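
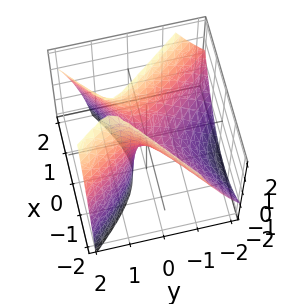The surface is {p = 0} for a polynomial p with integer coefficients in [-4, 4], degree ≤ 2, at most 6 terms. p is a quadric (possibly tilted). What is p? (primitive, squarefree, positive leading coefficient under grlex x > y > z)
2*x^2 - x*y - 2*y^2 + 2*y*z - z

First, deg p = 2. The shape is more complex than any degree-1 surface.
Next, reading off the gridlines: one x-axis crossing is at x = 0; it crosses the z-axis at the gridline z = 0.
Finally, these observations pin down the coefficients.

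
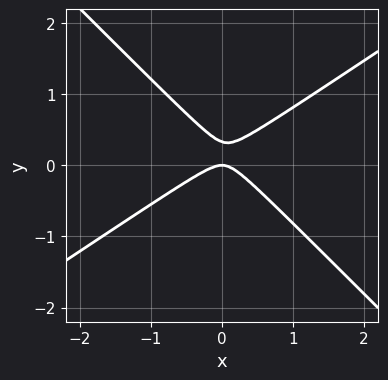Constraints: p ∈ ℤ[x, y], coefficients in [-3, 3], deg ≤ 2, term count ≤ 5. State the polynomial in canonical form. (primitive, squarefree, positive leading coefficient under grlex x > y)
2*x^2 - x*y - 3*y^2 + y

deg p = 2. No degree-1 curve has this shape.
Reading off the gridlines: it meets the y-axis at y = 0 (among the integer gridlines); it crosses the x-axis at the gridline x = 0.
Together with the visible shape, these determine p as stated.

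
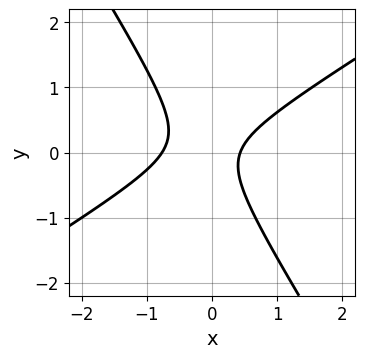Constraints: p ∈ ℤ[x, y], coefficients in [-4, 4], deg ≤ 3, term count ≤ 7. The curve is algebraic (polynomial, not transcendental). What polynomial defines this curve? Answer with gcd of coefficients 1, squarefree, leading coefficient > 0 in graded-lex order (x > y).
3*x^2 - 3*x*y - 3*y^2 + x - 1

(a) deg p = 2.
(b) Observable constraints: it misses every integer gridline on the y-axis.
(c) Together with the visible shape, these determine p as stated.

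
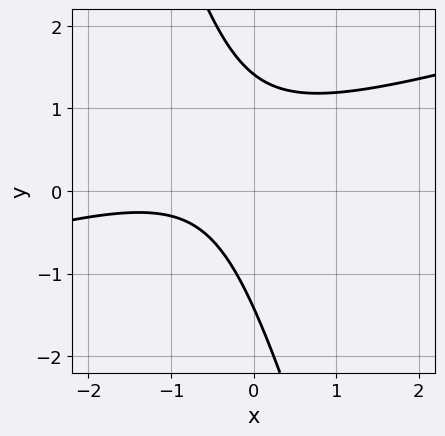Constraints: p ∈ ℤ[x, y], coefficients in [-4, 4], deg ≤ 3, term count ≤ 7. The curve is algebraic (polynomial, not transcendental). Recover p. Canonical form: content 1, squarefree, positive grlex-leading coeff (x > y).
First, deg p = 2. The shape is more complex than any degree-1 curve.
Then, checking where it meets the axes: it misses every integer gridline on the x-axis.
Finally, matching integer coefficients to the picture gives p.

x^2 - 3*x*y - y^2 + 2*x + 2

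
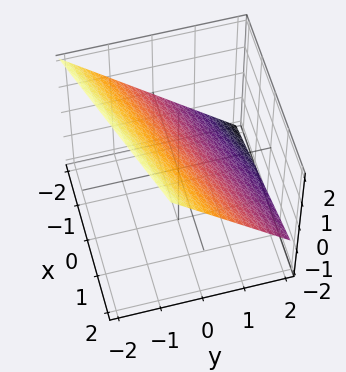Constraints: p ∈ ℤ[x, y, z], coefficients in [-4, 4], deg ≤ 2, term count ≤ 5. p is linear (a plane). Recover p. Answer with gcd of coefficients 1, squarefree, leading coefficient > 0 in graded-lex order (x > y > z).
1. Degree: every cross-section is a straight line — this is a plane, so deg p = 1.
2. From the axis intercepts and sections: it meets the x-axis at x = -2 (among the integer gridlines).
3. The integer polynomial consistent with all of this is the stated p.

x - 3*y - 3*z + 2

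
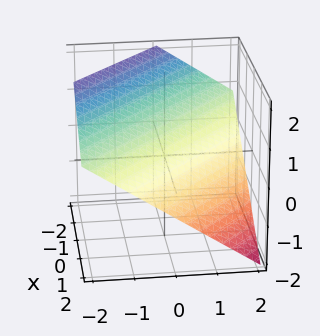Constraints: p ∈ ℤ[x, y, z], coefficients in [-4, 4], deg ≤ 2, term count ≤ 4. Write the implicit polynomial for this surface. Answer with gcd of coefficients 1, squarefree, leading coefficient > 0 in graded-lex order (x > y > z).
2*x + 2*y + 3*z - 2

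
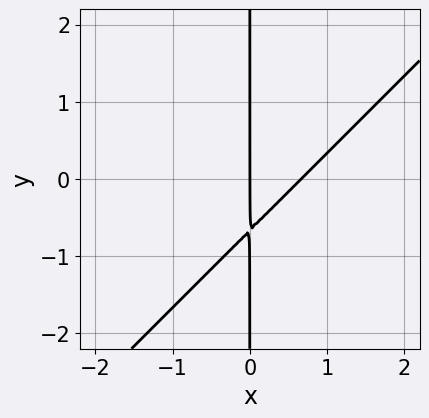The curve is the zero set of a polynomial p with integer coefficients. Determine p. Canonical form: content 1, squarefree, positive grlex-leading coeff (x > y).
3*x^2 - 3*x*y - 2*x

1. Degree: no degree-1 curve has this shape, so deg p = 2.
2. Reading off the gridlines: it crosses the x-axis at the gridline x = 0; every point of the y-axis in the box is on the curve.
3. Matching integer coefficients to the picture gives p.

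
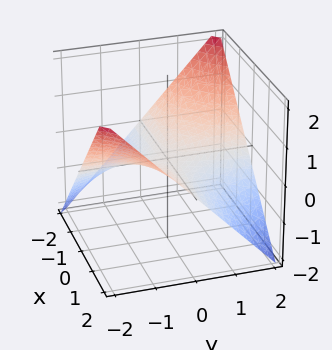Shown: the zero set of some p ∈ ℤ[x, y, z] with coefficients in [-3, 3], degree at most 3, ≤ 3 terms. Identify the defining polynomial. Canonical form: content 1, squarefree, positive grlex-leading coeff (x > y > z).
(a) Degree: a saddle surface; a quadric, so deg p = 2.
(b) From the visible intercepts: every point of the y-axis in the box is on the surface; it crosses the z-axis at the gridline z = 0; the visible x-axis segment lies entirely on the surface.
(c) Matching integer coefficients to the picture gives p.

x*y + 2*z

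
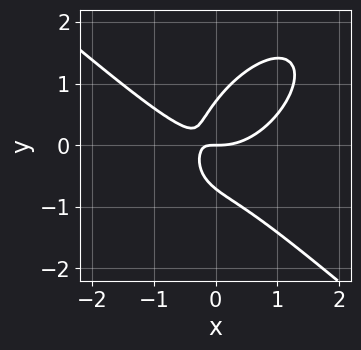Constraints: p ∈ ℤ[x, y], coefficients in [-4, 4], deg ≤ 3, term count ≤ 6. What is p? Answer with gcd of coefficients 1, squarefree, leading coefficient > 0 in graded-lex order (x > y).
2*x^3 - x*y^2 + 2*y^3 - 3*x*y - y

1. The degree is 3 — no degree-2 curve has this shape.
2. Against the integer gridlines: it meets the x-axis at x = 0 (among the integer gridlines); it meets the y-axis at y = 0 (among the integer gridlines).
3. The integer polynomial consistent with all of this is the stated p.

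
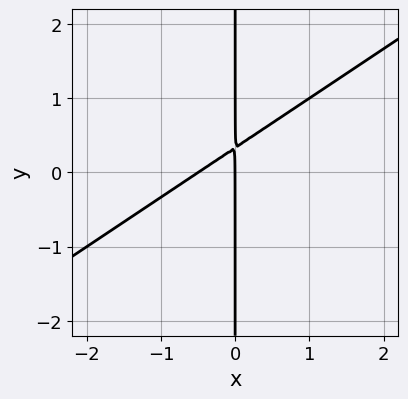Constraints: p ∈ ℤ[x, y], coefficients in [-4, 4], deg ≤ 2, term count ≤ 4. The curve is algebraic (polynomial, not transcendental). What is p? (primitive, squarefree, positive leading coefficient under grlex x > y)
2*x^2 - 3*x*y + x

Degree: the shape is more complex than any degree-1 curve, so deg p = 2.
From the visible intercepts: every point of the y-axis in the box is on the curve; it meets the x-axis at x = 0 (among the integer gridlines).
Assembling these constraints gives the stated polynomial.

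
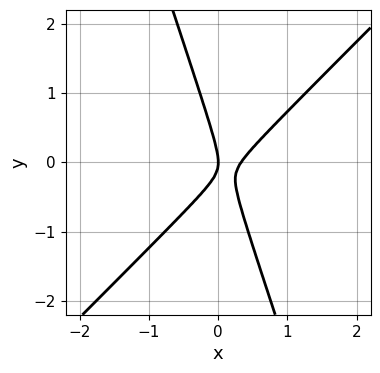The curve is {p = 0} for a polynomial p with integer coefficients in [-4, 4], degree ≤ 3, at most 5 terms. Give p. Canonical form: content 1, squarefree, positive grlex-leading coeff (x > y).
deg p = 2. The shape is more complex than any degree-1 curve.
Reading off the gridlines: it meets the y-axis at y = 0 (among the integer gridlines); it crosses the x-axis at the gridline x = 0.
Putting this together gives p.

3*x^2 - 2*x*y - y^2 - x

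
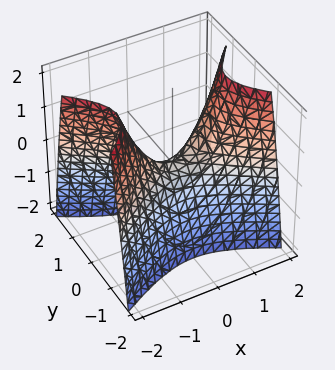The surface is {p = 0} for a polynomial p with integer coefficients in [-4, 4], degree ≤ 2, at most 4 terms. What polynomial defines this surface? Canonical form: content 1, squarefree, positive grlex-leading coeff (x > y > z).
(a) deg p = 2.
(b) Symmetries: the x ↦ −x reflection is a symmetry, so x appears only in even powers; it's symmetric under y → −y, forcing even powers of y.
(c) Observable constraints: one x-axis crossing is at x = 0; one y-axis crossing is at y = 0; it meets the z-axis at z = 0 (among the integer gridlines).
(d) Matching integer coefficients to the picture gives p.

x^2 - 2*y^2 - z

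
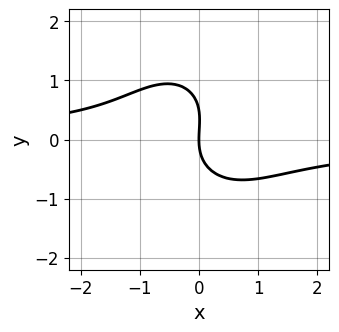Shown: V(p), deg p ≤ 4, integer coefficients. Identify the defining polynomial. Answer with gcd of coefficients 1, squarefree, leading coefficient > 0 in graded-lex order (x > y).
3*x^2*y + 2*y^3 - y^2 + 3*x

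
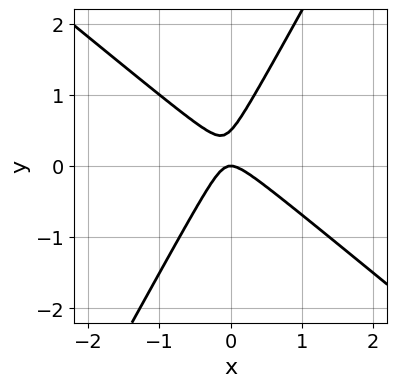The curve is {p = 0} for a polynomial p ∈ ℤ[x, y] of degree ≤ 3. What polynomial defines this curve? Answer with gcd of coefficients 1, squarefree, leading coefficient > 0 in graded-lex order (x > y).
1. Degree: the shape is more complex than any degree-1 curve, so deg p = 2.
2. Checking where it meets the axes: one x-axis crossing is at x = 0; it crosses the y-axis at the gridline y = 0.
3. Fitting integer coefficients to these (and the overall shape) gives p.

3*x^2 + 2*x*y - 2*y^2 + y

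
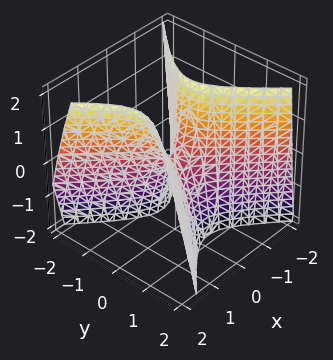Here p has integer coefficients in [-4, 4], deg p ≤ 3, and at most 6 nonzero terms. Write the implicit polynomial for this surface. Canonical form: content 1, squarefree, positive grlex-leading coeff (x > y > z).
3*x^2 - x*z - 3*y^2 - z

Degree: no degree-1 surface has this shape, so deg p = 2.
Checking where it meets the axes: one x-axis crossing is at x = 0; it crosses the y-axis at the gridline y = 0.
Solving for integer coefficients yields p as stated.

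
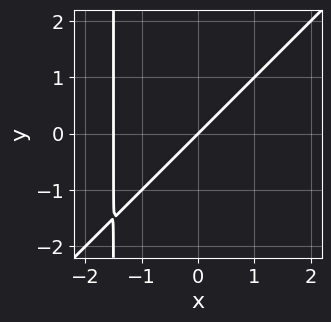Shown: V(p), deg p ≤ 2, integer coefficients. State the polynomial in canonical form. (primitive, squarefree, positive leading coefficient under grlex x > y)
2*x^2 - 2*x*y + 3*x - 3*y

First, deg p = 2. The shape is more complex than any degree-1 curve.
Then, from the visible intercepts: it meets the x-axis at x = 0 (among the integer gridlines); one y-axis crossing is at y = 0.
Finally, putting this together gives p.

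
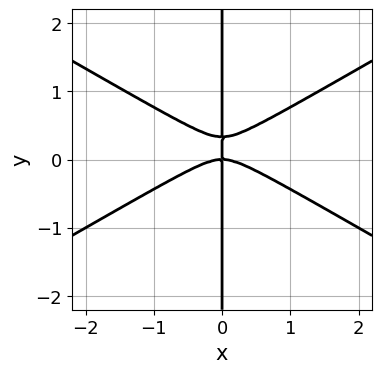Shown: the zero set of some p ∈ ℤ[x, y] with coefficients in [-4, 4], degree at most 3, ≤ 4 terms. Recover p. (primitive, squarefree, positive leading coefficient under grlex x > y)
x^3 - 3*x*y^2 + x*y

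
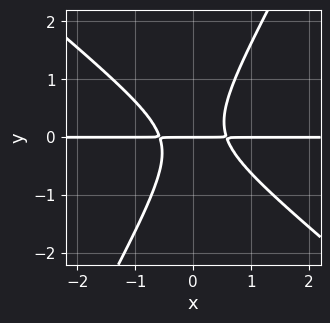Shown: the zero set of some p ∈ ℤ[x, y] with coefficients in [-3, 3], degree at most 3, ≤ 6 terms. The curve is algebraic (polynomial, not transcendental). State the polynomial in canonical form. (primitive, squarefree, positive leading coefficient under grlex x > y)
3*x^2*y + 2*x*y^2 - 2*y^3 - y

(a) deg p = 3.
(b) From the axis intercepts and sections: every point of the x-axis in the box is on the curve; one y-axis crossing is at y = 0.
(c) Putting this together gives p.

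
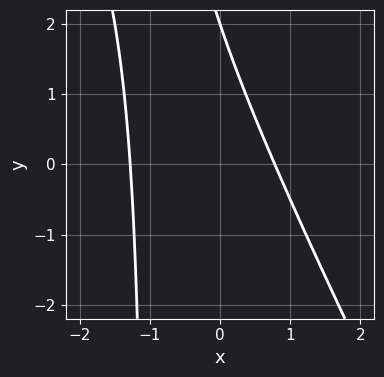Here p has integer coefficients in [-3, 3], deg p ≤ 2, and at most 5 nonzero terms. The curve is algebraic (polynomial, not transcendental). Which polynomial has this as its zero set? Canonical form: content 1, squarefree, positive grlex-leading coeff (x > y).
First, the degree is 2 — a generic line meets the curve in up to 2 points.
Then, from the axis intercepts and sections: it crosses the y-axis at the gridline y = 2.
Finally, solving for integer coefficients yields p as stated.

2*x^2 + x*y + x + y - 2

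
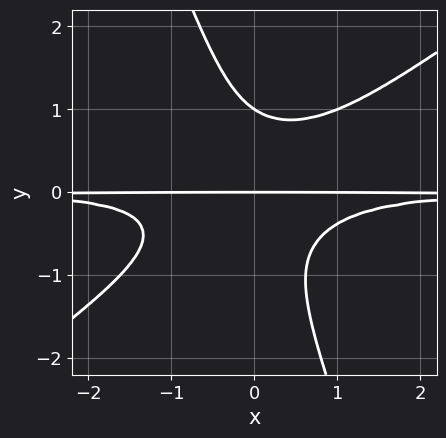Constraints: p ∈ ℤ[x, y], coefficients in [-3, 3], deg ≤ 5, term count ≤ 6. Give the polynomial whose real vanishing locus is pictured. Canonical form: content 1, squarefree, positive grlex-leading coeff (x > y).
First, degree: the shape is more complex than any degree-3 curve, so deg p = 4.
Then, from the axis intercepts and sections: every point of the x-axis in the box is on the curve; the y-axis gridline crossings are at y ∈ {0, 1}.
Finally, these observations pin down the coefficients.

2*x^2*y^2 - 2*x*y^3 - y^4 + y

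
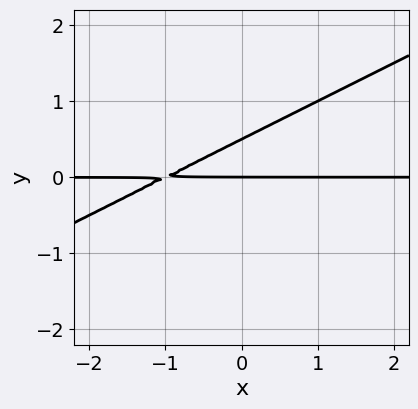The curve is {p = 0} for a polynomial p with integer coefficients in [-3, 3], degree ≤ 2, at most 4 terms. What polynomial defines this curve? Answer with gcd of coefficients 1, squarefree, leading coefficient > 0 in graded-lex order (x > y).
x*y - 2*y^2 + y

The degree is 2 — no degree-1 curve has this shape.
Reading off the gridlines: the visible x-axis segment lies entirely on the curve; it meets the y-axis at y = 0 (among the integer gridlines).
Matching integer coefficients to the picture gives p.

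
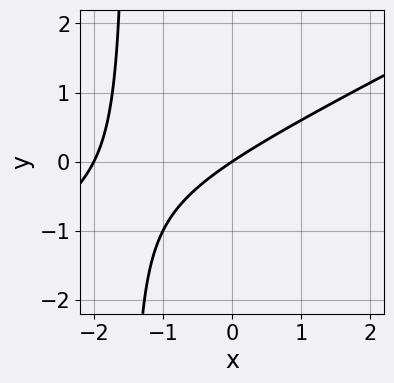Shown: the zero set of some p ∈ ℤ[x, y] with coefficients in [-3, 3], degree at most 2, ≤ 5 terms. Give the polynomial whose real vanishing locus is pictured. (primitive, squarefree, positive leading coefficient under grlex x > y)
1. Degree: no degree-1 curve has this shape, so deg p = 2.
2. Checking where it meets the axes: one y-axis crossing is at y = 0; the x-axis gridline crossings are at x ∈ {-2, 0}.
3. These observations pin down the coefficients.

x^2 - 2*x*y + 2*x - 3*y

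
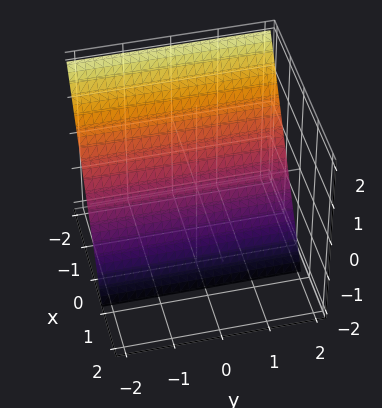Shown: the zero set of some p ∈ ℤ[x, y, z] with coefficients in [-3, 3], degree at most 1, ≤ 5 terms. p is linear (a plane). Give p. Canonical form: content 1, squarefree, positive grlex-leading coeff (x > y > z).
deg p = 1. Every cross-section is a straight line — this is a plane.
Reading off the gridlines: it meets the z-axis at z = -1 (among the integer gridlines); it misses every integer gridline on the y-axis.
Putting this together gives p.

3*x + 2*z + 2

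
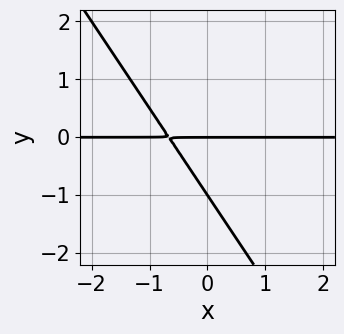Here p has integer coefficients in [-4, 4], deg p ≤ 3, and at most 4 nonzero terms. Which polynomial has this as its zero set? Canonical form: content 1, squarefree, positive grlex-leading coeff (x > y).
3*x*y + 2*y^2 + 2*y

1. Degree: a generic line meets the curve in up to 2 points, so deg p = 2.
2. From the visible intercepts: the visible x-axis segment lies entirely on the curve; the y-axis gridline crossings are at y ∈ {-1, 0}.
3. Matching integer coefficients to the picture gives p.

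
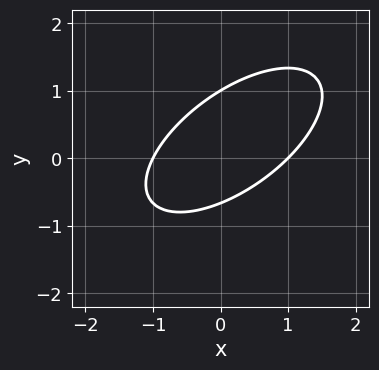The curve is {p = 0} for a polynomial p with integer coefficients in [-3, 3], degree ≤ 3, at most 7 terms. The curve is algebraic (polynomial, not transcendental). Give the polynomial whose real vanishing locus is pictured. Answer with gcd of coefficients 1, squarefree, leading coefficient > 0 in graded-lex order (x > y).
First, the degree is 2 — a generic line meets the curve in up to 2 points.
Next, observable constraints: one y-axis crossing is at y = 1; the x-axis gridline crossings are at x ∈ {-1, 1}.
Finally, solving for integer coefficients yields p as stated.

2*x^2 - 3*x*y + 3*y^2 - y - 2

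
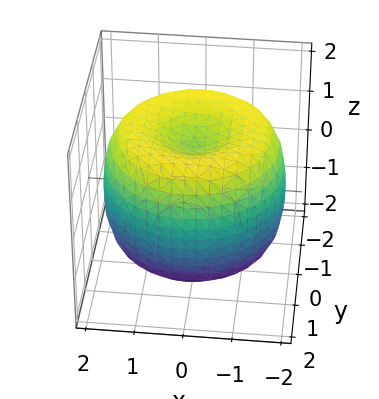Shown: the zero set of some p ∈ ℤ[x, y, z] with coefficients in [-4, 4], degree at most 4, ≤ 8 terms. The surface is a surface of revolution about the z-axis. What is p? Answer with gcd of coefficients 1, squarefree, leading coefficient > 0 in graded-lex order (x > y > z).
First, deg p = 4. A generic line meets the surface in up to 4 points.
Then, symmetries: rotational symmetry about the z-axis ⇒ p depends on x, y only through x² + y².
Next, reading off the gridlines: the z-axis gridline crossings are at z ∈ {-1, 1}; a circular section at z = 1 has radius between 1 and 2.
Finally, the integer polynomial consistent with all of this is the stated p.

x^4 + 2*x^2*y^2 + y^4 - 3*x^2 - 3*y^2 + 2*z^2 - 2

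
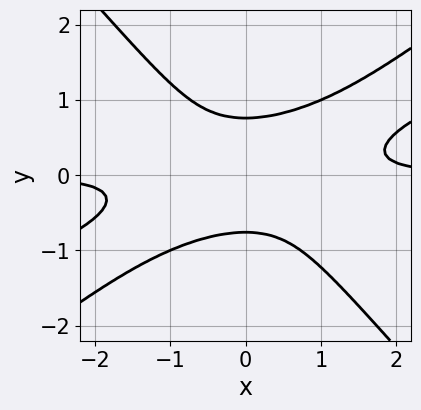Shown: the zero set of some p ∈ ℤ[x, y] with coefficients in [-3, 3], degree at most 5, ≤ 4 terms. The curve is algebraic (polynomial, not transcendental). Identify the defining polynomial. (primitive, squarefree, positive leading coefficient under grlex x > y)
(a) Degree: a generic line meets the curve in up to 4 points, so deg p = 4.
(b) Reading off the gridlines: no x-intercept at any integer in the box.
(c) Putting this together gives p.

x^3*y - 3*x^2*y^2 + 3*y^4 - 1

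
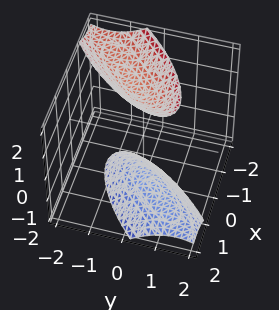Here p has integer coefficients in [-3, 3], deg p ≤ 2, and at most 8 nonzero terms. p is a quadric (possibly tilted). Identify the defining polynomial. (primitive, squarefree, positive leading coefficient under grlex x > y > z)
2*x^2 - 3*x*y + x*z + 2*y^2 - z^2 + 2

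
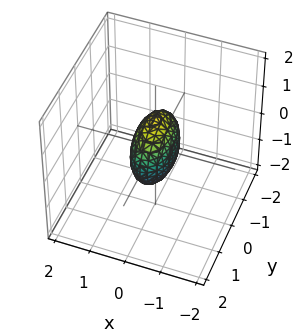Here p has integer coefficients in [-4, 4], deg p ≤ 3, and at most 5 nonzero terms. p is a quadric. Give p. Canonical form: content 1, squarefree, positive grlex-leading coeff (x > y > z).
3*x^2 + y^2 + z^2 - 1

1. deg p = 2. Bounded and convex; a quadric.
2. Symmetries: it's symmetric under x → −x, forcing even powers of x; it's symmetric under y → −y, forcing even powers of y; it's symmetric under z → −z, forcing even powers of z.
3. Reading off the gridlines: among the integer gridlines, it crosses the y-axis at y ∈ {-1, 1}; the z-axis gridline crossings are at z ∈ {-1, 1}.
4. Matching integer coefficients to the picture gives p.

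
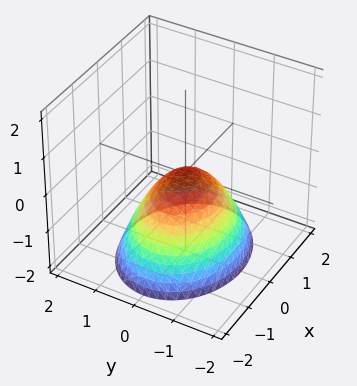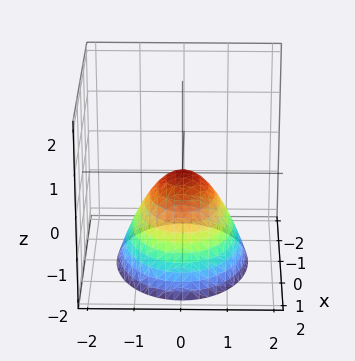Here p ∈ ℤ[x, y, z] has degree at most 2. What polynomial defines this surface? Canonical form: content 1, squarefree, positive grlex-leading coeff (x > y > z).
(a) The degree is 2 — a single bowl opening along one axis; a quadric.
(b) Symmetries: it's symmetric under y → −y, forcing even powers of y; mirror symmetry x ↦ −x ⇒ only even powers of x.
(c) Checking where it meets the axes: it meets the z-axis at z = 0 (among the integer gridlines); it crosses the x-axis at the gridline x = 0; one y-axis crossing is at y = 0.
(d) Matching integer coefficients to the picture gives p.

2*x^2 + 3*y^2 + 3*z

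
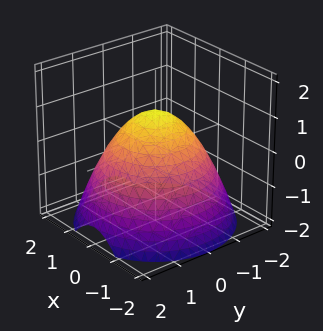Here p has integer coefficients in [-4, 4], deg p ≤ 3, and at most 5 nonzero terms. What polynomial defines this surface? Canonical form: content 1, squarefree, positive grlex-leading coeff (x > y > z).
2*x^2 + 2*y^2 + 3*z - 3

The degree is 2 — a generic line meets the surface in up to 2 points.
By symmetry, the surface is invariant under rotation about z: p = q(x² + y², z).
From the visible intercepts: it meets the z-axis at z = 1 (among the integer gridlines); a circular section at z = 0 has radius between 1 and 2.
Solving for integer coefficients yields p as stated.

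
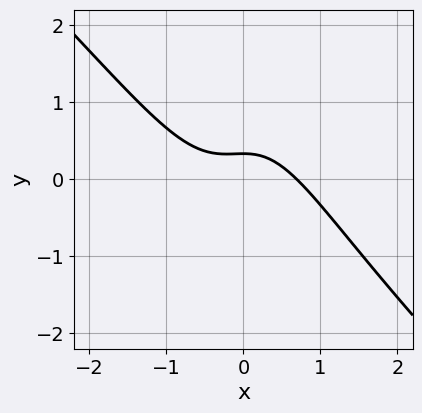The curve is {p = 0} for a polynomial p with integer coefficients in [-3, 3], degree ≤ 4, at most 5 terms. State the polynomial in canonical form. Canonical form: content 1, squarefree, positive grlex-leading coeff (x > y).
1. The degree is 3 — no degree-2 curve has this shape.
2. Putting this together gives p.

3*x^3 + 3*x^2*y + 3*y - 1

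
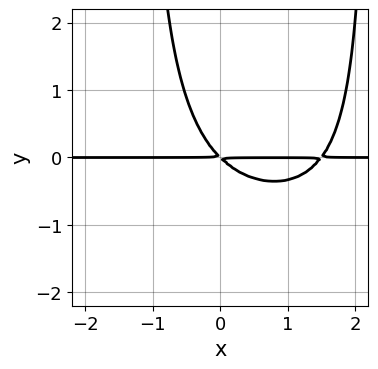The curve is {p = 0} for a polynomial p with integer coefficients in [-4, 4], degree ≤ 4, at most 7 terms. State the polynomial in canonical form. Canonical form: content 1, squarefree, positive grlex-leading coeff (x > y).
1. The degree is 4 — the shape is more complex than any degree-3 curve.
2. From the axis intercepts and sections: every point of the x-axis in the box is on the curve.
3. Together with the visible shape, these determine p as stated.

x^2*y^2 + 2*x^2*y - x*y^2 - 3*x*y - 3*y^2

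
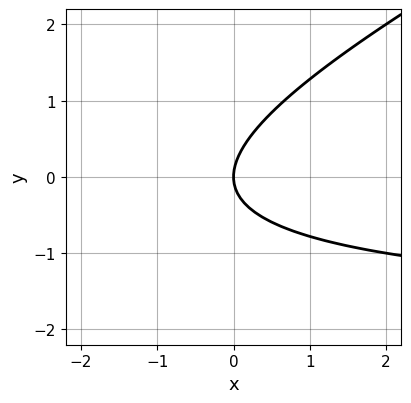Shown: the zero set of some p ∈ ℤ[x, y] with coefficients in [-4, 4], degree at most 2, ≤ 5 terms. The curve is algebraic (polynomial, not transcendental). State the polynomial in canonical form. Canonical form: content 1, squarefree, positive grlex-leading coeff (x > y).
x*y - 2*y^2 + 2*x

deg p = 2. No degree-1 curve has this shape.
From the visible intercepts: it crosses the x-axis at the gridline x = 0; it meets the y-axis at y = 0 (among the integer gridlines).
Assembling these constraints gives the stated polynomial.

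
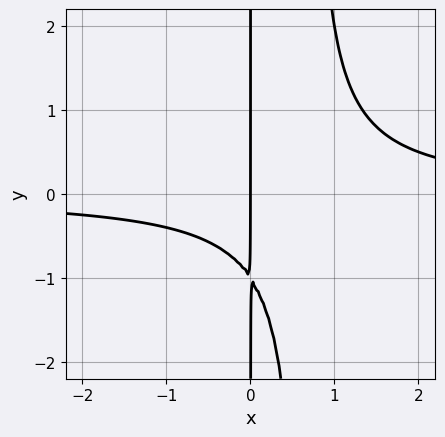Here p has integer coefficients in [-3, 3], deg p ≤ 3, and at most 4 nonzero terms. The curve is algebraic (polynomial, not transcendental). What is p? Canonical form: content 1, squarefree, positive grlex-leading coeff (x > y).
3*x^2*y - 2*x*y - 2*x

1. The degree is 3 — no degree-2 curve has this shape.
2. From the axis intercepts and sections: every point of the y-axis in the box is on the curve; it crosses the x-axis at the gridline x = 0.
3. Fitting integer coefficients to these (and the overall shape) gives p.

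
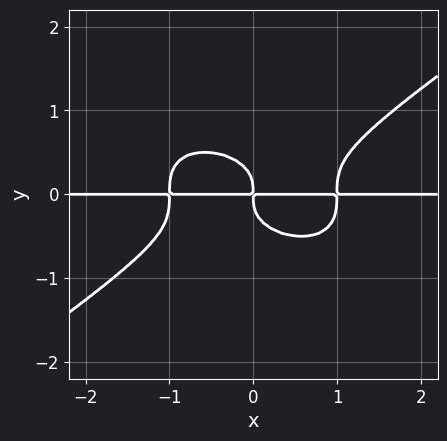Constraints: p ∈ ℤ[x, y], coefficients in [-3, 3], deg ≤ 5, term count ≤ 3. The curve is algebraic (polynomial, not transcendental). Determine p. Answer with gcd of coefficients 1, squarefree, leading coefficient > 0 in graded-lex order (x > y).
x^3*y - 3*y^4 - x*y

First, degree: a generic line meets the curve in up to 4 points, so deg p = 4.
Next, checking where it meets the axes: the visible x-axis segment lies entirely on the curve.
Finally, matching integer coefficients to the picture gives p.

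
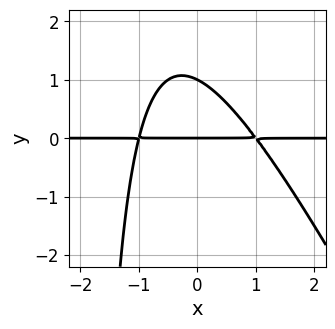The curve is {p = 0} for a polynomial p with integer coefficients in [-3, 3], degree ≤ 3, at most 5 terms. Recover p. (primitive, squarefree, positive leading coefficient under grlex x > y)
2*x^2*y + x*y^2 + 2*y^2 - 2*y

(a) deg p = 3.
(b) Checking where it meets the axes: every point of the x-axis in the box is on the curve; the y-axis gridline crossings are at y ∈ {0, 1}.
(c) The integer polynomial consistent with all of this is the stated p.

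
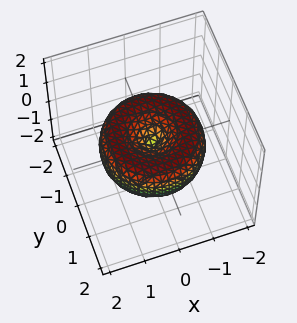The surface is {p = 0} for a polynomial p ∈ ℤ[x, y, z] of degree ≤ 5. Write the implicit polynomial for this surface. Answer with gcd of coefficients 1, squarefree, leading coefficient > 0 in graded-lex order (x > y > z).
x^4 + 2*x^2*y^2 + y^4 - 2*x^2 - 2*y^2 + 2*z^2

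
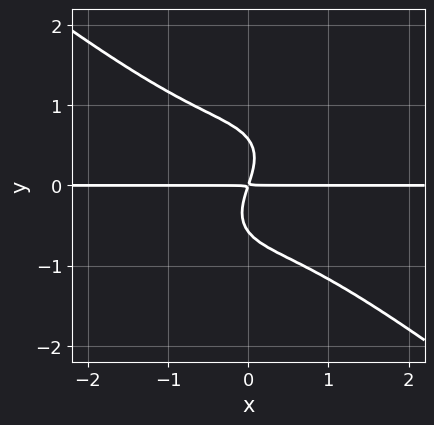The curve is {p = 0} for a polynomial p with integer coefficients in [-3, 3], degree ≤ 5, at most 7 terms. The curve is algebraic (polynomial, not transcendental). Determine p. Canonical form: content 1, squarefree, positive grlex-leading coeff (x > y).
2*x^3*y - x*y^3 + 3*y^4 + 3*x*y - y^2

First, deg p = 4.
Then, reading off the gridlines: the visible x-axis segment lies entirely on the curve.
Finally, matching integer coefficients to the picture gives p.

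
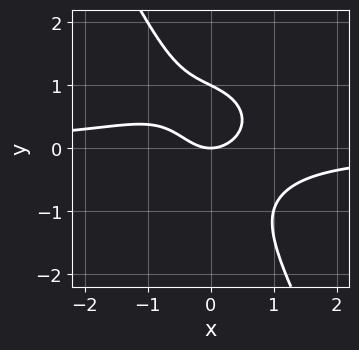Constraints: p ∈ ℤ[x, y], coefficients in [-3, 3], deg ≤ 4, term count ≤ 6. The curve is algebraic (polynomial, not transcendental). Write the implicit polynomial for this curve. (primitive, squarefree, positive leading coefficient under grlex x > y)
3*x^3*y + 3*x*y^3 + 2*y^4 + 2*x^2 - 2*y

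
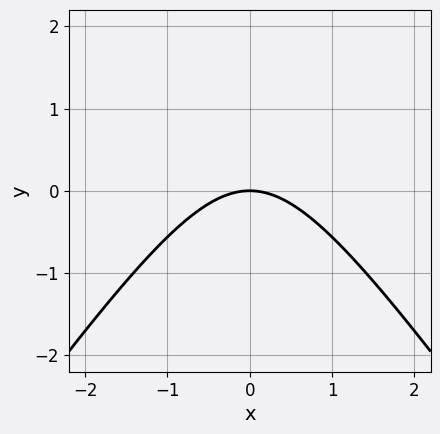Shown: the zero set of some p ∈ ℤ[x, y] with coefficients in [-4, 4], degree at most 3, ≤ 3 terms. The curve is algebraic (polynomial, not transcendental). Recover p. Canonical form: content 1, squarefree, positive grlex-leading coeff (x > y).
2*x^2 - y^2 + 3*y

(a) Degree: a generic line meets the curve in up to 2 points, so deg p = 2.
(b) Symmetries: mirror symmetry x ↦ −x ⇒ only even powers of x.
(c) Checking where it meets the axes: it crosses the x-axis at the gridline x = 0; one y-axis crossing is at y = 0.
(d) The integer polynomial consistent with all of this is the stated p.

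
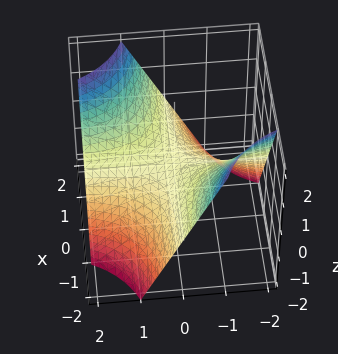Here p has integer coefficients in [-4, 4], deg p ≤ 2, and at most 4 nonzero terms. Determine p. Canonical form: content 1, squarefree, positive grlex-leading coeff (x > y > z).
(a) Degree: a hyperbolic paraboloid; a quadric, so deg p = 2.
(b) Against the integer gridlines: it crosses the z-axis at the gridline z = 0; the visible x-axis segment lies entirely on the surface.
(c) Fitting integer coefficients to these (and the overall shape) gives p.

x*y - z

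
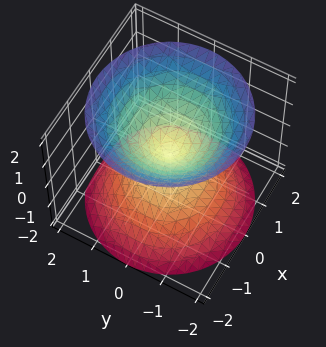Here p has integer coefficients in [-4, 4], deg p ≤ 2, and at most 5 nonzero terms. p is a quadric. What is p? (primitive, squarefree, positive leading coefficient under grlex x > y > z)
First, the picture has 2 separate pieces. They look like related sheets of one shape, so recover p as a whole.
Next, deg p = 2. A double cone through the origin; a quadric.
Next, symmetries: the z ↦ −z reflection is a symmetry, so z appears only in even powers; rotational symmetry about the z-axis ⇒ p depends on x, y only through x² + y².
Next, against the integer gridlines: it meets the y-axis at y = 0 (among the integer gridlines); one x-axis crossing is at x = 0; it crosses the z-axis at the gridline z = 0.
Finally, putting this together gives p.

x^2 + y^2 - z^2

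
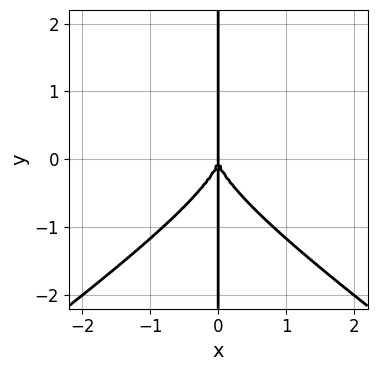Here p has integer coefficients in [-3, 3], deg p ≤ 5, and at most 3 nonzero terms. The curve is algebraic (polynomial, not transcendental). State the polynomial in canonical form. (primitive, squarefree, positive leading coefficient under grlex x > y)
1. deg p = 4.
2. From the visible intercepts: the visible y-axis segment lies entirely on the curve; one x-axis crossing is at x = 0.
3. These observations pin down the coefficients.

x^3*y - 2*x*y^3 - 2*x^3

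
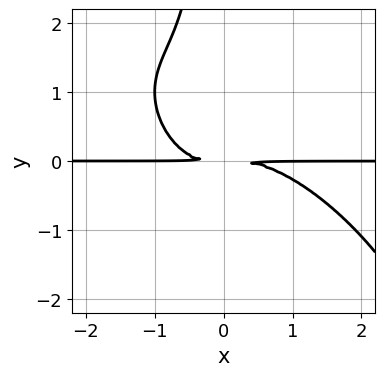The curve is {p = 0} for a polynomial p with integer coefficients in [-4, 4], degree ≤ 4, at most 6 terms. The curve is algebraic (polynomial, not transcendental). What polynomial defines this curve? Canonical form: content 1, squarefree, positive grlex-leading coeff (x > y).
2*x^3*y + 3*x^2*y^2 + 2*x*y^3 + 2*x*y^2 + 3*y^2

First, the degree is 4 — the shape is more complex than any degree-3 curve.
Next, checking where it meets the axes: every point of the x-axis in the box is on the curve.
Finally, together with the visible shape, these determine p as stated.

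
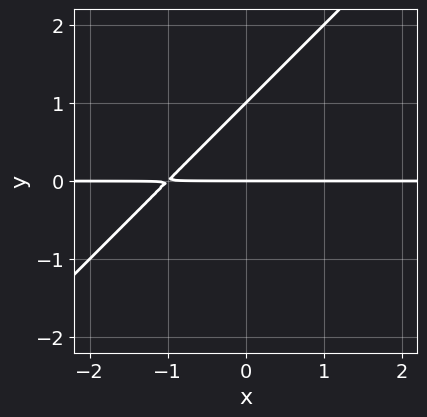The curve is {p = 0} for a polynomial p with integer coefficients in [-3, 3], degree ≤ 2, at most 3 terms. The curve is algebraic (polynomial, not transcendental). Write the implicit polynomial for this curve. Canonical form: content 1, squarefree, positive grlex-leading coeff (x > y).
1. The degree is 2 — the shape is more complex than any degree-1 curve.
2. Checking where it meets the axes: every point of the x-axis in the box is on the curve; among the integer gridlines, it crosses the y-axis at y ∈ {0, 1}.
3. Assembling these constraints gives the stated polynomial.

x*y - y^2 + y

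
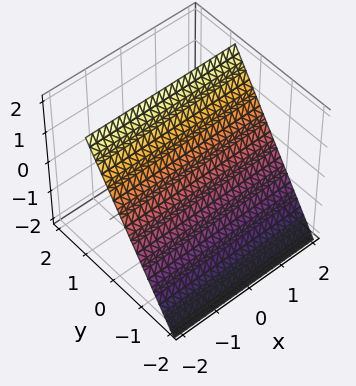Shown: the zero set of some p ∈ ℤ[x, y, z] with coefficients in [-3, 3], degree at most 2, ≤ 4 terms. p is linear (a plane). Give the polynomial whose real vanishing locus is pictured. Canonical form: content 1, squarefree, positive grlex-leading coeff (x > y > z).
3*y - 2*z + 2

1. deg p = 1. Every cross-section is a straight line — this is a plane.
2. From the visible intercepts: the surface avoids every integer x-axis point in the box; it meets the z-axis at z = 1 (among the integer gridlines).
3. The integer polynomial consistent with all of this is the stated p.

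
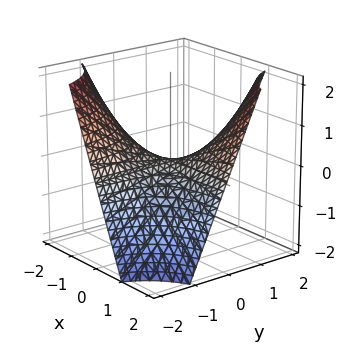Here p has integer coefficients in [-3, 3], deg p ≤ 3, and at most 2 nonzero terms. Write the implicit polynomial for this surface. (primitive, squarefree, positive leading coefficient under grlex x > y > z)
x*y - z

1. Degree: a hyperbolic paraboloid; a quadric, so deg p = 2.
2. From the axis intercepts and sections: the visible y-axis segment lies entirely on the surface; it meets the z-axis at z = 0 (among the integer gridlines); the visible x-axis segment lies entirely on the surface.
3. Putting this together gives p.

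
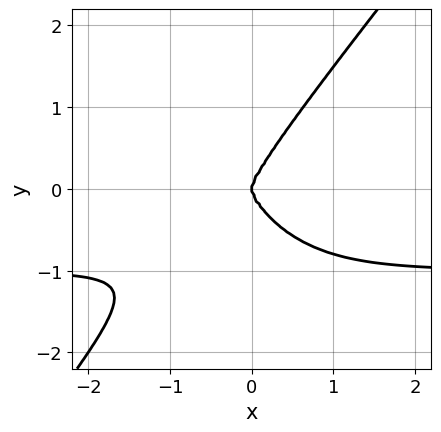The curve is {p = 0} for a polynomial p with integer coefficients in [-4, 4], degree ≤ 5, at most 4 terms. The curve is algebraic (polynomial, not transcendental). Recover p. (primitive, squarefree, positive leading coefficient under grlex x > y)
2*x^3*y - y^4 + 2*x^3

1. deg p = 4. The shape is more complex than any degree-3 curve.
2. From the axis intercepts and sections: one y-axis crossing is at y = 0; it meets the x-axis at x = 0 (among the integer gridlines).
3. Solving for integer coefficients yields p as stated.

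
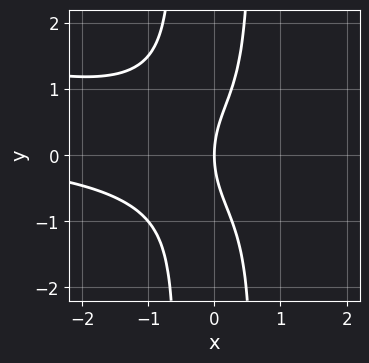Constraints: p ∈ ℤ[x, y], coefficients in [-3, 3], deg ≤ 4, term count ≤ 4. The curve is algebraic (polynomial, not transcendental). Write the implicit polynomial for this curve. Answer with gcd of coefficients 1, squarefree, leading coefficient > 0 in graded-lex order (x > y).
(a) deg p = 4. The shape is more complex than any degree-3 curve.
(b) From the axis intercepts and sections: it crosses the y-axis at the gridline y = 0; one x-axis crossing is at x = 0.
(c) Assembling these constraints gives the stated polynomial.

x^3*y + 3*x^2*y^2 - y^2 + 3*x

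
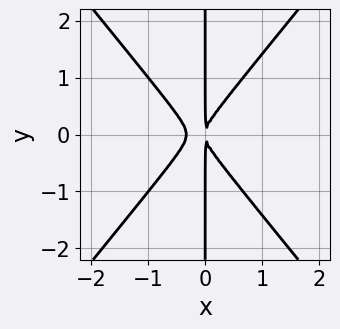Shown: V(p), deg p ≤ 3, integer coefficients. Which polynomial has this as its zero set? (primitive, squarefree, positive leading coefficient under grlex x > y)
(a) The degree is 3 — the shape is more complex than any degree-2 curve.
(b) Symmetries: mirror symmetry y ↦ −y ⇒ only even powers of y.
(c) From the visible intercepts: every point of the y-axis in the box is on the curve.
(d) Assembling these constraints gives the stated polynomial.

3*x^3 - 2*x*y^2 + x^2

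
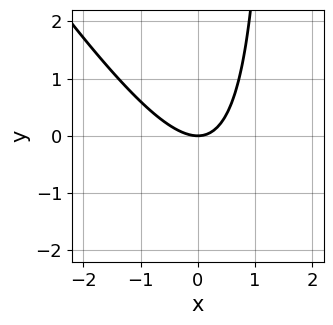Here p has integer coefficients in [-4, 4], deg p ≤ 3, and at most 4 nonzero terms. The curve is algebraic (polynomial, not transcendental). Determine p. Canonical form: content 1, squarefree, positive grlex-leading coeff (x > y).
3*x^2 + 2*x*y - 3*y

deg p = 2. No degree-1 curve has this shape.
Reading off the gridlines: it meets the x-axis at x = 0 (among the integer gridlines); it crosses the y-axis at the gridline y = 0.
Assembling these constraints gives the stated polynomial.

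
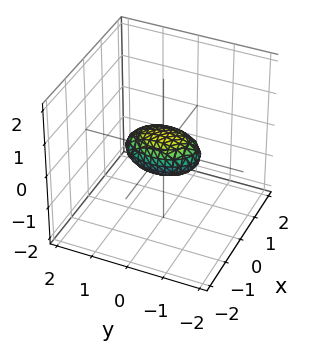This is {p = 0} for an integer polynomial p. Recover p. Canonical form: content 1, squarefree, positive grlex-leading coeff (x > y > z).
First, the degree is 2 — bounded and convex; a quadric.
Then, symmetries: the y ↦ −y reflection is a symmetry, so y appears only in even powers; it's symmetric under x → −x, forcing even powers of x; mirror symmetry z ↦ −z ⇒ only even powers of z.
Then, from the axis intercepts and sections: the y-axis gridline crossings are at y ∈ {-1, 1}.
Finally, assembling these constraints gives the stated polynomial.

2*x^2 + y^2 + 3*z^2 - 1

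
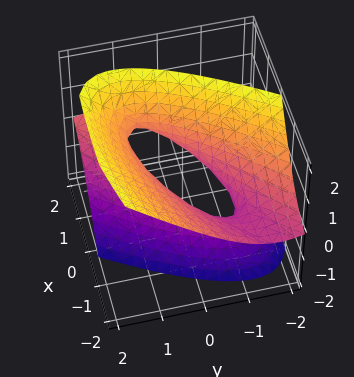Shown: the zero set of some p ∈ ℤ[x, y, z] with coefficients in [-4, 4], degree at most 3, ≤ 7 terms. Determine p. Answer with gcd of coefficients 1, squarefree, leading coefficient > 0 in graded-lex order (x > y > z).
x^2 - 3*x*y + 3*x*z + 2*y^2 - 2*z^2 - 1

First, deg p = 2.
Next, against the integer gridlines: among the integer gridlines, it crosses the x-axis at x ∈ {-1, 1}; the surface avoids every integer z-axis point in the box.
Finally, matching integer coefficients to the picture gives p.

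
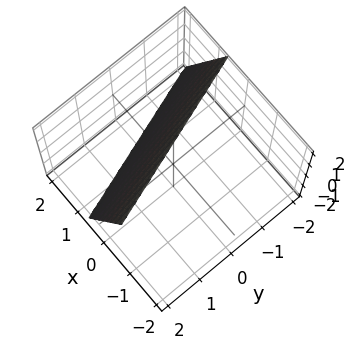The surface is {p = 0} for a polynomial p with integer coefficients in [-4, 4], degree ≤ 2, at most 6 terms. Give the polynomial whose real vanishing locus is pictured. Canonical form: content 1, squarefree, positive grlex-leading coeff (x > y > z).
3*x + y + z - 2

The degree is 1 — every cross-section is a straight line — this is a plane.
From the axis intercepts and sections: one z-axis crossing is at z = 2; one y-axis crossing is at y = 2.
Matching integer coefficients to the picture gives p.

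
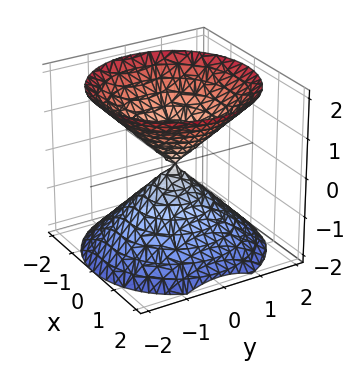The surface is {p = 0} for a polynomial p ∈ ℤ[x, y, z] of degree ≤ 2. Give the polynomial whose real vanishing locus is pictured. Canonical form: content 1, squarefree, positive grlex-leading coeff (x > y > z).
1. I count 2 distinct pieces. They look like related sheets of one shape, so recover p as a whole.
2. deg p = 2. Two nappes meeting at a single point; a quadric.
3. Symmetries: mirror symmetry z ↦ −z ⇒ only even powers of z; rotational symmetry about the z-axis ⇒ p depends on x, y only through x² + y².
4. Checking where it meets the axes: it crosses the z-axis at the gridline z = 0; a circular section at z = -1 has radius exactly 1; it crosses the x-axis at the gridline x = 0; it meets the y-axis at y = 0 (among the integer gridlines).
5. Assembling these constraints gives the stated polynomial.

x^2 + y^2 - z^2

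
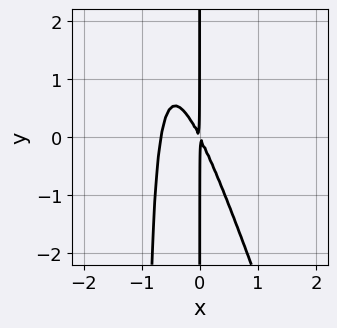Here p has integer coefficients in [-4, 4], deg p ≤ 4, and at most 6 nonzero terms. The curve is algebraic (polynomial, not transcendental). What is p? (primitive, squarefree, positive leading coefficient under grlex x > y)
1. The degree is 3 — no degree-2 curve has this shape.
2. Checking where it meets the axes: the visible y-axis segment lies entirely on the curve.
3. These observations pin down the coefficients.

3*x^3 + x^2*y + 2*x^2 + x*y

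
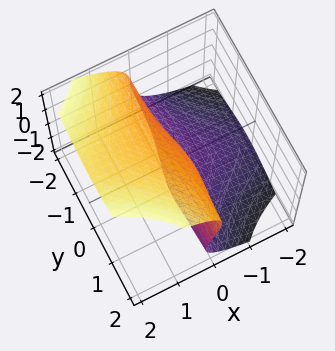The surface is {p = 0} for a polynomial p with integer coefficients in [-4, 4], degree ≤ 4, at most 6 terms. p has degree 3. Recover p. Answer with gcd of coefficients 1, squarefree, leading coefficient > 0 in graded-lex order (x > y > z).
1. deg p = 3. No degree-2 surface has this shape.
2. Against the integer gridlines: every point of the y-axis in the box is on the surface; one x-axis crossing is at x = 0.
3. Fitting integer coefficients to these (and the overall shape) gives p. Check: (0, 0, -1) on the z-axis lies on the surface, and p(0, 0, -1) = 0. ✓

2*x*y^2 - 2*z^3 + y*z + 3*x + 2*z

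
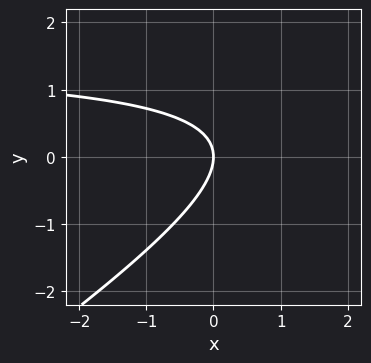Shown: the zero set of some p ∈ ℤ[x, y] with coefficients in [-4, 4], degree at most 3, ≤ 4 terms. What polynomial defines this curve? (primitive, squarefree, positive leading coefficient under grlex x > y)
2*x*y - 3*y^2 - 3*x

Degree: no degree-1 curve has this shape, so deg p = 2.
Against the integer gridlines: one y-axis crossing is at y = 0; it meets the x-axis at x = 0 (among the integer gridlines).
Together with the visible shape, these determine p as stated.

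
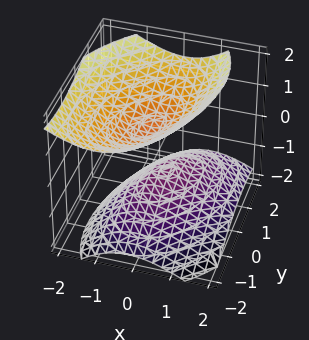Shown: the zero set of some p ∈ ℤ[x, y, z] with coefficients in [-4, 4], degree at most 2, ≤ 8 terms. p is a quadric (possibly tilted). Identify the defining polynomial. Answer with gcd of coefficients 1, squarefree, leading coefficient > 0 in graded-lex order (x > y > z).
1. There are 2 components. They look like related sheets of one shape, so recover p as a whole.
2. Degree: no degree-1 surface has this shape, so deg p = 2.
3. From the visible intercepts: no x-intercept at any integer in the box; the surface avoids every integer y-axis point in the box.
4. Together with the visible shape, these determine p as stated.

2*x^2 - x*y + x*z + y^2 - 2*z^2 + 1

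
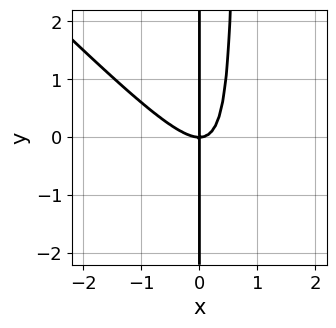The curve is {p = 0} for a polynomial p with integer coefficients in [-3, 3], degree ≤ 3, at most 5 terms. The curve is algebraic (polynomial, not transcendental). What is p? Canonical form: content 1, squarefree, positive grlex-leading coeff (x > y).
3*x^3 + 3*x^2*y - 2*x*y

First, degree: a generic line meets the curve in up to 3 points, so deg p = 3.
Then, from the axis intercepts and sections: every point of the y-axis in the box is on the curve; it crosses the x-axis at the gridline x = 0.
Finally, together with the visible shape, these determine p as stated.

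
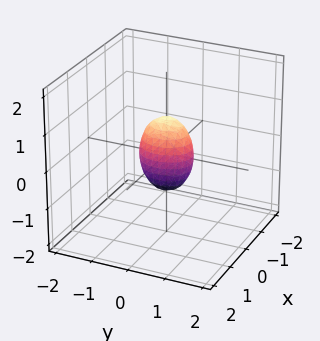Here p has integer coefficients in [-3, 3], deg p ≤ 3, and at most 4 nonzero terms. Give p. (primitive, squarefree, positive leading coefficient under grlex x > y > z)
(a) Degree: a closed, bounded, convex surface; a quadric, so deg p = 2.
(b) Symmetries: the y ↦ −y reflection is a symmetry, so y appears only in even powers; the x ↦ −x reflection is a symmetry, so x appears only in even powers; it's symmetric under z → −z, forcing even powers of z.
(c) Reading off the gridlines: the z-axis gridline crossings are at z ∈ {-1, 1}.
(d) The integer polynomial consistent with all of this is the stated p.

3*x^2 + 2*y^2 + z^2 - 1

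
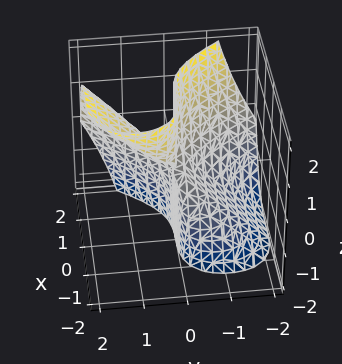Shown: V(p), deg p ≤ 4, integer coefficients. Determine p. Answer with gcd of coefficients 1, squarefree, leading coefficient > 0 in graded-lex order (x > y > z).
First, degree: a generic line meets the surface in up to 3 points, so deg p = 3.
Then, from the visible intercepts: it crosses the x-axis at the gridline x = 0; it meets the y-axis at y = 0 (among the integer gridlines); the visible z-axis segment lies entirely on the surface.
Finally, these observations pin down the coefficients.

x^3 - 2*y^2 + 2*y*z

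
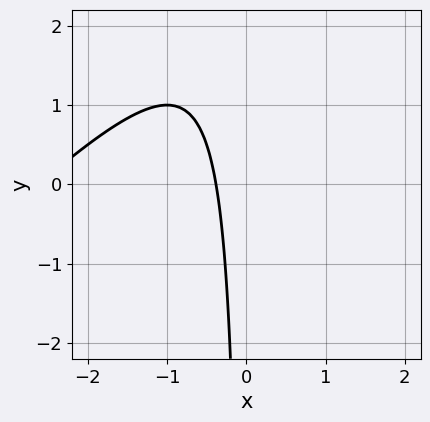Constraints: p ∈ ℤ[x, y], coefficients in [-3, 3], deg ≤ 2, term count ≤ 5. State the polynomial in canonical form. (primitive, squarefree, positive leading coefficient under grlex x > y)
x^2 - x*y + 3*x + 1

1. Degree: a generic line meets the curve in up to 2 points, so deg p = 2.
2. Against the integer gridlines: no y-intercept at any integer in the box.
3. The integer polynomial consistent with all of this is the stated p.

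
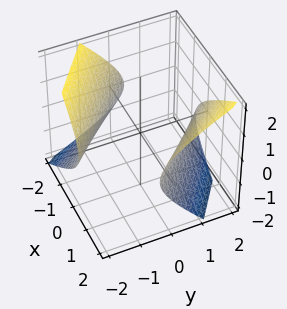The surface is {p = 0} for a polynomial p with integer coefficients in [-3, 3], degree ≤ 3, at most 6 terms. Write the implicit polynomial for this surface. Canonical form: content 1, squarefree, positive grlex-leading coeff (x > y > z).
1. There are 2 components. They look like related sheets of one shape, so recover p as a whole.
2. Degree: the shape is more complex than any degree-1 surface, so deg p = 2.
3. From the visible intercepts: the surface avoids every integer z-axis point in the box.
4. Fitting integer coefficients to these (and the overall shape) gives p.

x^2 + 2*x*y + y^2 - y*z - 2*z^2 - 3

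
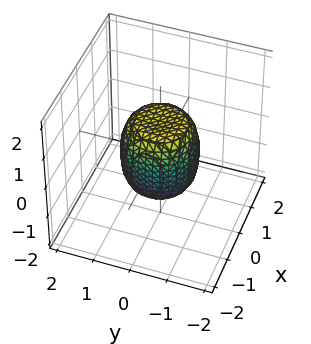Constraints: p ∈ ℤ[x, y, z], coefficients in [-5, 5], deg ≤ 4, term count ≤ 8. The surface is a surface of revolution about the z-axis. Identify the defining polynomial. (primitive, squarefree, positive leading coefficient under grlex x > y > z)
2*x^4 + 4*x^2*y^2 + 2*y^4 - x^2 - y^2 + z^2 - 1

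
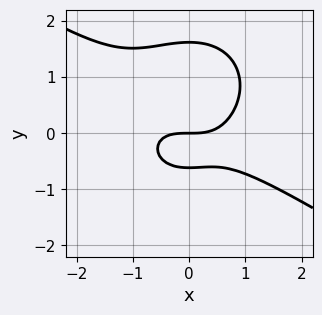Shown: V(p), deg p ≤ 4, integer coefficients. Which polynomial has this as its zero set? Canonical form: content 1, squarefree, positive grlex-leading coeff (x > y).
2*x^3 + 2*x^2*y + 3*y^3 - 3*y^2 - 3*y

First, degree: a generic line meets the curve in up to 3 points, so deg p = 3.
Then, observable constraints: it crosses the x-axis at the gridline x = 0; one y-axis crossing is at y = 0.
Finally, the integer polynomial consistent with all of this is the stated p.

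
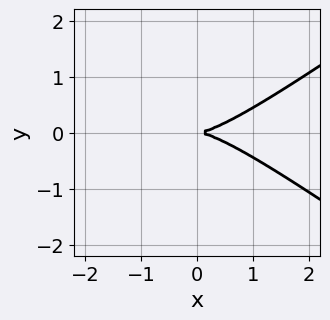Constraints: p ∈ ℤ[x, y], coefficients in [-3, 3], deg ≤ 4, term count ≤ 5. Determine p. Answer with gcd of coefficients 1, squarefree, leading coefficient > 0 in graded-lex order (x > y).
The degree is 3 — no degree-2 curve has this shape.
Symmetries: it's symmetric under y → −y, forcing even powers of y.
Observable constraints: it crosses the y-axis at the gridline y = 0; one x-axis crossing is at x = 0.
These observations pin down the coefficients.

x^3 - 2*x*y^2 - 3*y^2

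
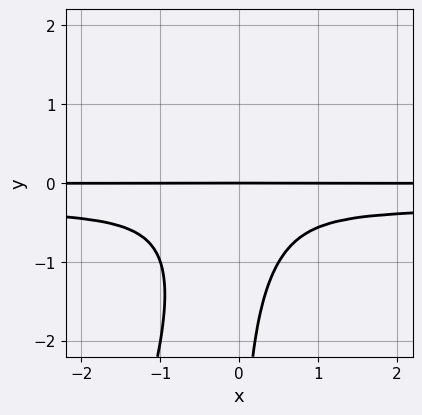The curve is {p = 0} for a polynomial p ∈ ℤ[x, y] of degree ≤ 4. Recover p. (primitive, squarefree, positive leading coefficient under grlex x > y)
1. Degree: the shape is more complex than any degree-3 curve, so deg p = 4.
2. From the axis intercepts and sections: the visible x-axis segment lies entirely on the curve; it meets the y-axis at y = 0 (among the integer gridlines).
3. The integer polynomial consistent with all of this is the stated p.

3*x^2*y^2 - x*y^3 + x^2*y + y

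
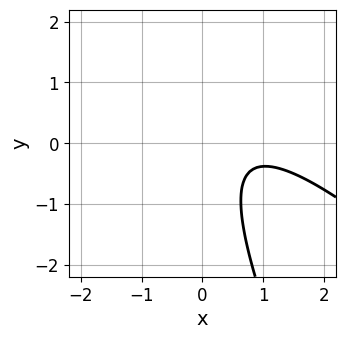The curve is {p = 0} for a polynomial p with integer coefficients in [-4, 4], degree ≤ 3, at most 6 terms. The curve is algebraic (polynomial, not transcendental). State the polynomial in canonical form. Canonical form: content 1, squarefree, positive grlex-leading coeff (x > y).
2*x^2 + 3*x*y + y^2 - 3*x + 2

(a) The degree is 2 — no degree-1 curve has this shape.
(b) From the visible intercepts: it misses every integer gridline on the x-axis; no y-intercept at any integer in the box.
(c) Assembling these constraints gives the stated polynomial.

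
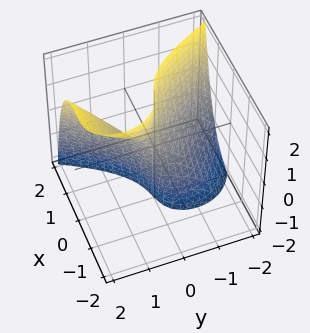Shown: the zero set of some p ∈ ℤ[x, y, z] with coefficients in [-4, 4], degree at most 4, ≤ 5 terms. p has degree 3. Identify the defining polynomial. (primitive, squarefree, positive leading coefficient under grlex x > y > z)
3*x^3 - x*y - 3*y^2 + 3*y*z + 2*x

deg p = 3. The shape is more complex than any degree-2 surface.
Against the integer gridlines: the visible z-axis segment lies entirely on the surface; one x-axis crossing is at x = 0.
Together with the visible shape, these determine p as stated.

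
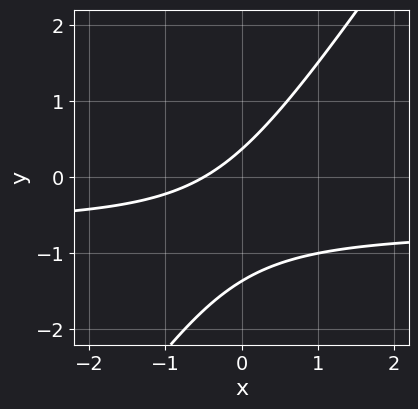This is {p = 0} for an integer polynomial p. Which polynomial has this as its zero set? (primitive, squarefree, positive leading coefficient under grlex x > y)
3*x*y - 2*y^2 + 2*x - 2*y + 1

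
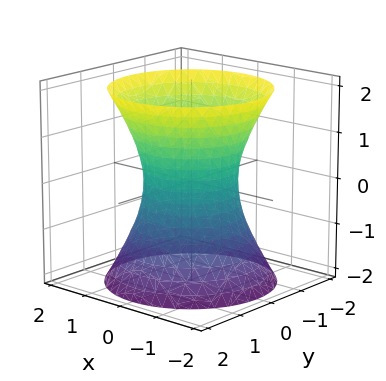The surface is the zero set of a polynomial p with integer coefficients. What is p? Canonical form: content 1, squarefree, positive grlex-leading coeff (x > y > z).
2*x^2 + 2*y^2 - z^2 - 2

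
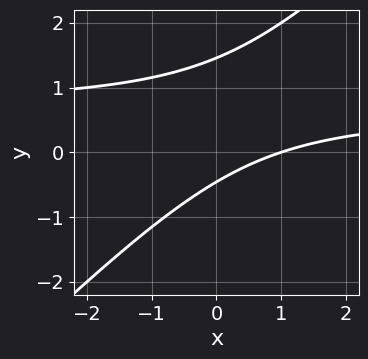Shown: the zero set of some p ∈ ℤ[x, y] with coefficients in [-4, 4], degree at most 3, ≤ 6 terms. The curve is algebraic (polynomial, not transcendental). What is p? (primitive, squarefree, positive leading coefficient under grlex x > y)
1. The degree is 2 — the shape is more complex than any degree-1 curve.
2. Checking where it meets the axes: one x-axis crossing is at x = 1.
3. Assembling these constraints gives the stated polynomial.

3*x*y - 3*y^2 - 2*x + 3*y + 2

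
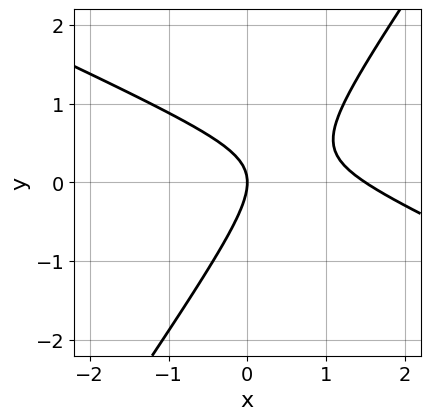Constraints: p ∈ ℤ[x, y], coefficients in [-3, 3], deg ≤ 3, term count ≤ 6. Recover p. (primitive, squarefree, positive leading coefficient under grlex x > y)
2*x^2 + 3*x*y - 3*y^2 - 3*x

(a) deg p = 2.
(b) From the visible intercepts: one y-axis crossing is at y = 0; it meets the x-axis at x = 0 (among the integer gridlines).
(c) Solving for integer coefficients yields p as stated.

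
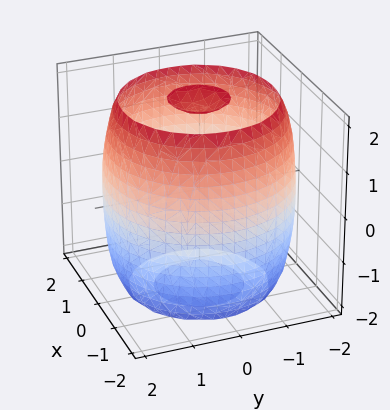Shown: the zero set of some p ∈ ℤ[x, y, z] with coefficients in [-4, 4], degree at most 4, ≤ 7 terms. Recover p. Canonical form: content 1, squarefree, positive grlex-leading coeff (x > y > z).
First, I count 3 distinct pieces. They look like related sheets of one shape, so recover p as a whole.
Then, the degree is 4 — no degree-3 surface has this shape.
Then, by symmetry, the surface is invariant under rotation about z: p = q(x² + y², z).
Next, against the integer gridlines: a circular section at z = 1 has radius between 1 and 2.
Finally, fitting integer coefficients to these (and the overall shape) gives p.

x^4 + 2*x^2*y^2 + y^4 - 3*x^2 - 3*y^2 + z^2 - 3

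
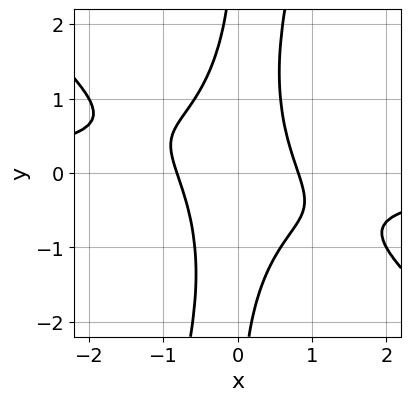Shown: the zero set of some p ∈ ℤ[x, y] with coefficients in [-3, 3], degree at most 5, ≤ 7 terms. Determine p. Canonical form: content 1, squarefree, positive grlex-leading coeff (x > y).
First, the degree is 4 — no degree-3 curve has this shape.
Next, from the visible intercepts: the curve avoids every integer y-axis point in the box.
Finally, solving for integer coefficients yields p as stated.

3*x^3*y + 3*x^2*y^2 - x*y^3 + 3*x^2 - 2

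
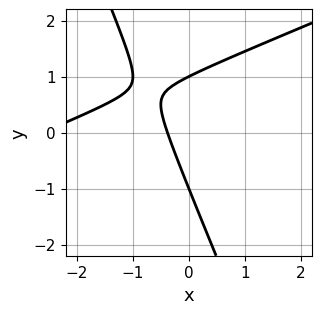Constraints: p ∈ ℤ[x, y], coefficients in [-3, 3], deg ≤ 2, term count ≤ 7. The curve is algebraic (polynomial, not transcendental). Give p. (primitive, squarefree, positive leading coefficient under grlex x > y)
1. Degree: no degree-1 curve has this shape, so deg p = 2.
2. Reading off the gridlines: the y-axis gridline crossings are at y ∈ {-1, 1}.
3. The integer polynomial consistent with all of this is the stated p.

x^2 - 2*x*y - y^2 + 3*x + 1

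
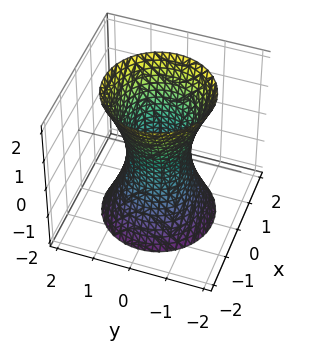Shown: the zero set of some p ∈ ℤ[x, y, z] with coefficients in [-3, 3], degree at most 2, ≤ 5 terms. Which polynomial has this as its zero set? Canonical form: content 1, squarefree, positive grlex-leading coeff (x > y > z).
(a) The degree is 2 — one connected sheet with a waist; a quadric.
(b) Symmetries: mirror symmetry z ↦ −z ⇒ only even powers of z; every cross-section ⟂ z is a circle, so x, y appear only via x² + y².
(c) Observable constraints: it misses every integer gridline on the z-axis; a circular section at z = 0 has radius between 0 and 1.
(d) These observations pin down the coefficients.

3*x^2 + 3*y^2 - z^2 - 2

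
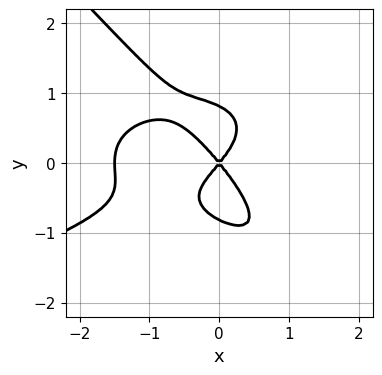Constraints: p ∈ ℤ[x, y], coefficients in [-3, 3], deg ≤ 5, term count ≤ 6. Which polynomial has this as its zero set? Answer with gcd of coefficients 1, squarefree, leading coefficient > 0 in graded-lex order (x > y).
1. Degree: no degree-3 curve has this shape, so deg p = 4.
2. Against the integer gridlines: it meets the y-axis at y = 0 (among the integer gridlines); one x-axis crossing is at x = 0.
3. Together with the visible shape, these determine p as stated.

3*x*y^3 + 3*y^4 + 2*x^3 + 3*x^2 - 2*y^2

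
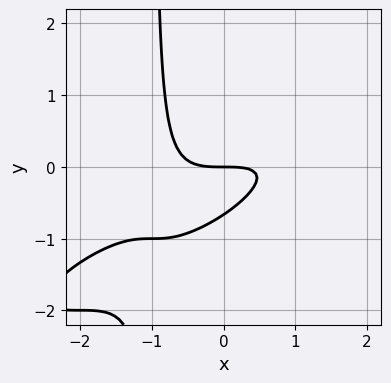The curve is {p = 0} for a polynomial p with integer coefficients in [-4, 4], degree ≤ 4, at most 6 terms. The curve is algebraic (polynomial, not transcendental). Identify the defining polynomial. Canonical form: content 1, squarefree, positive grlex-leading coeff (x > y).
(a) The degree is 3 — a generic line meets the curve in up to 3 points.
(b) Reading off the gridlines: one x-axis crossing is at x = 0; it crosses the y-axis at the gridline y = 0.
(c) Putting this together gives p.

x^3 - 3*x^2*y + 3*x*y^2 + 3*y^2 + 2*y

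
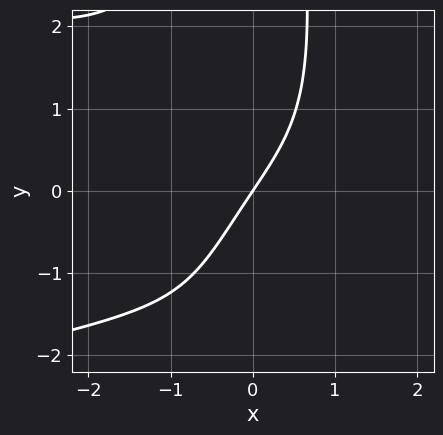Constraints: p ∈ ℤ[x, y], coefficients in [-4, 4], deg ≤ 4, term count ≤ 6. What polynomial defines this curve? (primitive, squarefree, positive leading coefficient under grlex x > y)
x^2*y^2 + x^3 + 3*x - 2*y

1. The degree is 4 — a generic line meets the curve in up to 4 points.
2. From the axis intercepts and sections: one y-axis crossing is at y = 0; it crosses the x-axis at the gridline x = 0.
3. Matching integer coefficients to the picture gives p.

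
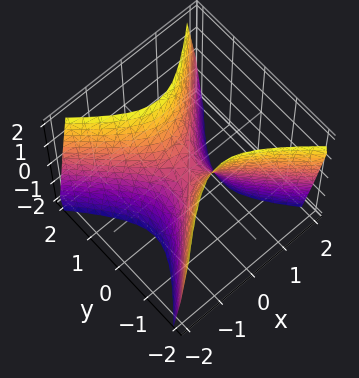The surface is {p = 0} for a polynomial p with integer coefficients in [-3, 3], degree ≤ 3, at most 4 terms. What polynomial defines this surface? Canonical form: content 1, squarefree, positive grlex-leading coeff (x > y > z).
2*x^2 - 2*y^2 + z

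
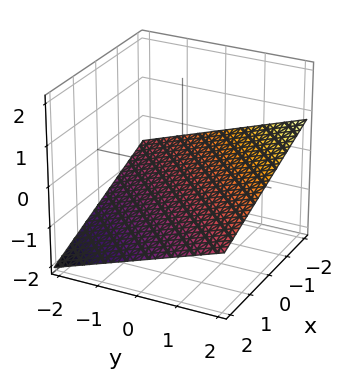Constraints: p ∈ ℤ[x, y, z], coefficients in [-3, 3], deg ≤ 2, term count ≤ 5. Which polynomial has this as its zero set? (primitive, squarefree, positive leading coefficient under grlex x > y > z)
x - y + 3*z + 2

First, degree: every cross-section is a straight line — this is a plane, so deg p = 1.
Next, reading off the gridlines: it crosses the y-axis at the gridline y = 2; it crosses the x-axis at the gridline x = -2.
Finally, these observations pin down the coefficients.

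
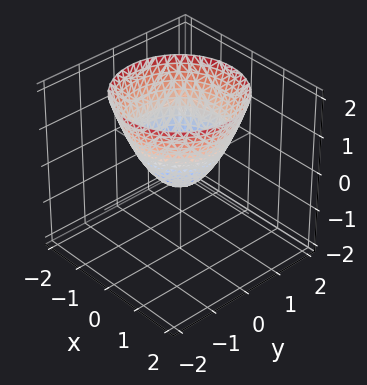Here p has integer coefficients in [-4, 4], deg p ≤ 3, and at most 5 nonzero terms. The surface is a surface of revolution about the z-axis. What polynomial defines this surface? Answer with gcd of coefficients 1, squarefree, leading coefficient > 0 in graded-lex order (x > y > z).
3*x^2 + 3*y^2 - 3*z - 1

1. deg p = 2. A generic line meets the surface in up to 2 points.
2. By symmetry, every cross-section ⟂ z is a circle, so x, y appear only via x² + y².
3. From the axis intercepts and sections: a circular section at z = 0 has radius between 0 and 1.
4. Matching integer coefficients to the picture gives p.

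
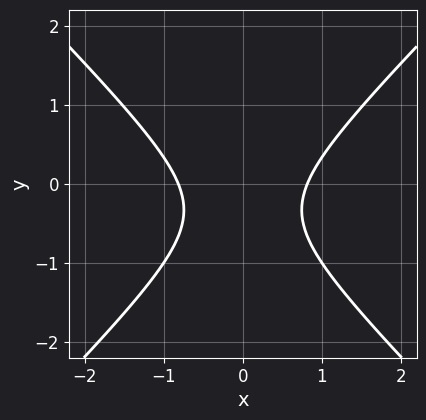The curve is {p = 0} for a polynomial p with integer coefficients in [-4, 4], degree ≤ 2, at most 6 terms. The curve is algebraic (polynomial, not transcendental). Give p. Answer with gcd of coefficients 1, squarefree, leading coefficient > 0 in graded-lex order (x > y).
3*x^2 - 3*y^2 - 2*y - 2

Degree: no degree-1 curve has this shape, so deg p = 2.
Symmetries: mirror symmetry x ↦ −x ⇒ only even powers of x.
Checking where it meets the axes: the curve avoids every integer y-axis point in the box.
Matching integer coefficients to the picture gives p.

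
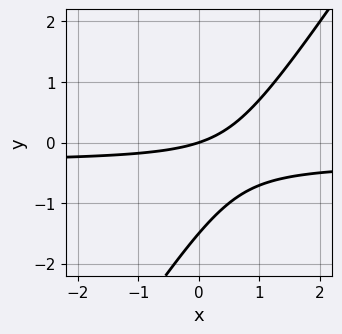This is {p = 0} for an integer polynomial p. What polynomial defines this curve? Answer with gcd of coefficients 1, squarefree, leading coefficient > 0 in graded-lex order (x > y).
First, degree: the shape is more complex than any degree-1 curve, so deg p = 2.
Next, observable constraints: it crosses the x-axis at the gridline x = 0; it meets the y-axis at y = 0 (among the integer gridlines).
Finally, together with the visible shape, these determine p as stated.

3*x*y - 2*y^2 + x - 3*y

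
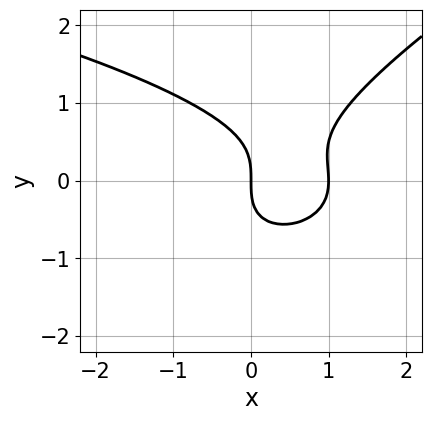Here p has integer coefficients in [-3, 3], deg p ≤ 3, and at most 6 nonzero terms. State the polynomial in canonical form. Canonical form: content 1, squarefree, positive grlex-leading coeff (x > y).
(a) The degree is 3 — no degree-2 curve has this shape.
(b) From the visible intercepts: one y-axis crossing is at y = 0; among the integer gridlines, it crosses the x-axis at x ∈ {0, 1}.
(c) The integer polynomial consistent with all of this is the stated p.

x*y^2 - 2*y^3 + 2*x^2 - 2*x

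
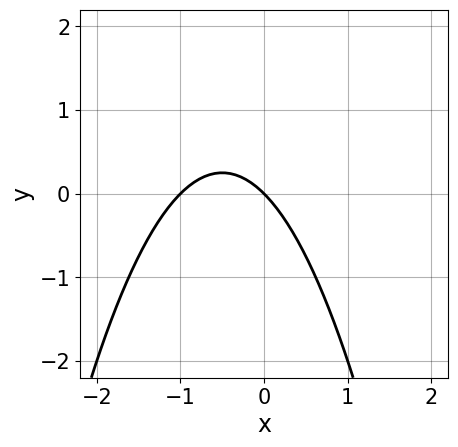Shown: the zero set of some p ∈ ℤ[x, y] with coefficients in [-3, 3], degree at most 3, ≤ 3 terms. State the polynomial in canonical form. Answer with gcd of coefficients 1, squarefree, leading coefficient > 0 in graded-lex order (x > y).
(a) Degree: no degree-1 curve has this shape, so deg p = 2.
(b) From the axis intercepts and sections: among the integer gridlines, it crosses the x-axis at x ∈ {-1, 0}; it meets the y-axis at y = 0 (among the integer gridlines).
(c) Solving for integer coefficients yields p as stated.

x^2 + x + y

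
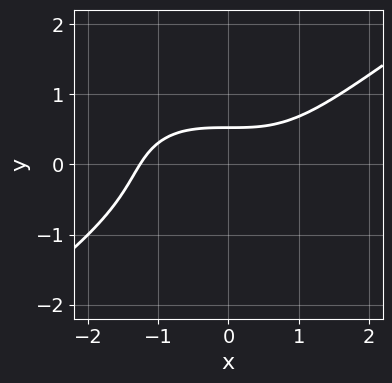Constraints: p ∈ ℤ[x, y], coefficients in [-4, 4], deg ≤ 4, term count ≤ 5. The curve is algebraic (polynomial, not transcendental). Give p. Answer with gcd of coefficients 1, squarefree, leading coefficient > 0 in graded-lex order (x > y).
The degree is 3 — the shape is more complex than any degree-2 curve.
The integer polynomial consistent with all of this is the stated p.

x^3 - 3*y^3 - 3*y + 2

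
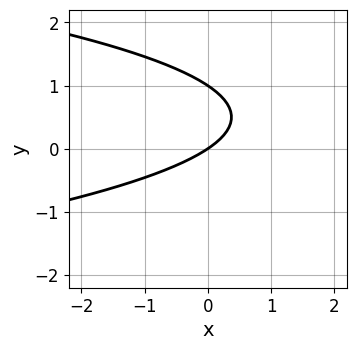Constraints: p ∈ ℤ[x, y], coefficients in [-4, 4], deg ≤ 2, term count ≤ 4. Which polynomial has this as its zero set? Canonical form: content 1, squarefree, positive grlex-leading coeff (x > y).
First, degree: no degree-1 curve has this shape, so deg p = 2.
Then, from the axis intercepts and sections: the y-axis gridline crossings are at y ∈ {0, 1}; it meets the x-axis at x = 0 (among the integer gridlines).
Finally, these observations pin down the coefficients.

3*y^2 + 2*x - 3*y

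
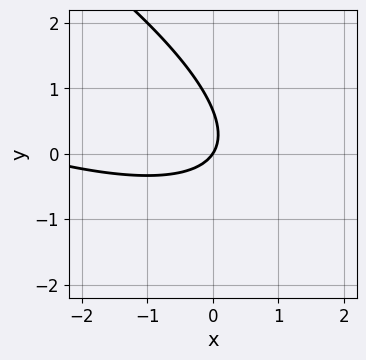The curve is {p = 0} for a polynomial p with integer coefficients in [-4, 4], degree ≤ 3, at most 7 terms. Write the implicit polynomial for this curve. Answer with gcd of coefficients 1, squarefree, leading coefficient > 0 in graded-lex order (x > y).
x^2 + 3*x*y + 3*y^2 + 3*x - 2*y

First, deg p = 2.
Then, checking where it meets the axes: one x-axis crossing is at x = 0; one y-axis crossing is at y = 0.
Finally, assembling these constraints gives the stated polynomial.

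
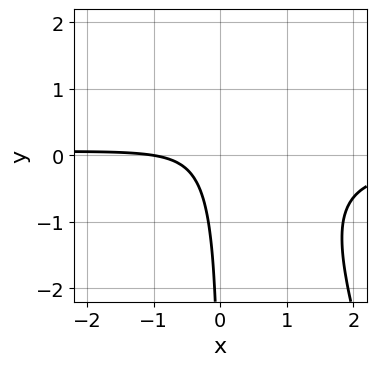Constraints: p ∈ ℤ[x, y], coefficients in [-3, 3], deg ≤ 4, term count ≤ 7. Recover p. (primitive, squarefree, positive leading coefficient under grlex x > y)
3*x^2*y + x*y^2 - 3*x*y + x + 1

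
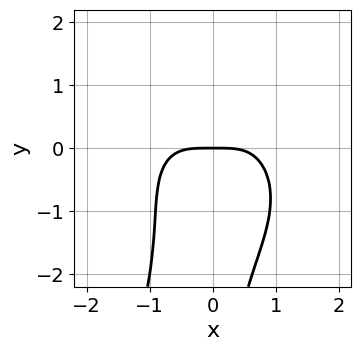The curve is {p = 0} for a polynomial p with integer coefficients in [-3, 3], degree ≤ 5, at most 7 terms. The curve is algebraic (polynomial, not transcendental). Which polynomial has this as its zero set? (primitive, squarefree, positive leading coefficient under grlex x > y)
2*x^4 + 2*x^2*y^2 - x*y^3 - x*y^2 + 3*y

First, degree: the shape is more complex than any degree-3 curve, so deg p = 4.
Then, checking where it meets the axes: one x-axis crossing is at x = 0; it meets the y-axis at y = 0 (among the integer gridlines).
Finally, matching integer coefficients to the picture gives p.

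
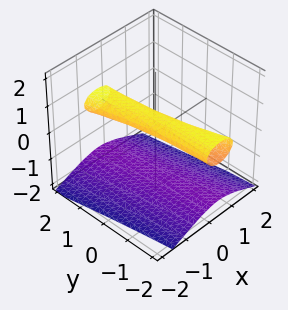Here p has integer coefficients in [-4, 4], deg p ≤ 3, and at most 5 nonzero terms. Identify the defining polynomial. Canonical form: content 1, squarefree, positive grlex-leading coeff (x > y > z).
First, there are 2 components. They look like related sheets of one shape, so recover p as a whole.
Next, the degree is 3 — the shape is more complex than any degree-2 surface.
Next, reading off the gridlines: the visible y-axis segment lies entirely on the surface; one z-axis crossing is at z = 0; one x-axis crossing is at x = 0.
Finally, assembling these constraints gives the stated polynomial.

3*z^3 + 3*x^2 + x*y + 3*z^2 - 3*z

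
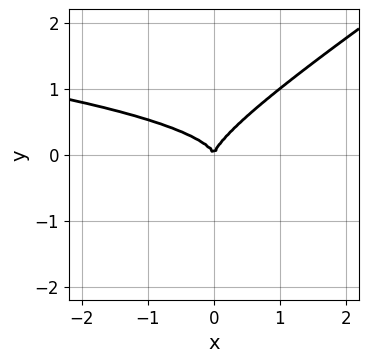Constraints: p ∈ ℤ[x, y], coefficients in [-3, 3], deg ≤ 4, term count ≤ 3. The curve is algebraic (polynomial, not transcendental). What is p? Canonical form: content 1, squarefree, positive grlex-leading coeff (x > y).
2*x*y^2 - 3*y^3 + x^2

1. Degree: the shape is more complex than any degree-2 curve, so deg p = 3.
2. From the visible intercepts: one y-axis crossing is at y = 0; it meets the x-axis at x = 0 (among the integer gridlines).
3. Assembling these constraints gives the stated polynomial.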